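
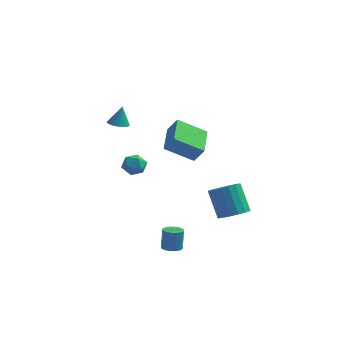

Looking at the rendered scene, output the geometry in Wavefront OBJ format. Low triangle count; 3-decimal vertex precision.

v -2.87 -0.846 2.686
v -2.53 -0.402 2.531
v -2.73 -0.574 3.774
v -2.748 -0.3 2.534
v -2.988 -0.292 2.563
v -3.207 -0.379 2.613
v -3.367 -0.548 2.676
v -3.442 -0.768 2.74
v -3.418 -1.001 2.795
v -3.299 -1.208 2.832
v -3.106 -1.352 2.843
v -2.872 -1.409 2.827
v -2.638 -1.368 2.787
v -2.444 -1.237 2.729
v -2.323 -1.038 2.664
v -2.297 -0.807 2.603
v -2.371 -0.582 2.556
v 0.86 -3.945 -3.786
v 1.386 -3.876 -3.801
v 1.385 -3.627 -2.668
v 0.86 -3.695 -2.654
v 1.28 -3.629 -3.856
v 1.279 -3.379 -2.723
v 1.062 -3.466 -3.892
v 1.062 -3.217 -2.759
v 0.79 -3.432 -3.899
v 0.789 -3.182 -2.767
v 0.537 -3.535 -3.877
v 0.536 -3.285 -2.744
v 0.37 -3.748 -3.83
v 0.37 -3.498 -2.697
v 0.335 -4.013 -3.772
v 0.334 -3.764 -2.639
v 0.441 -4.261 -3.717
v 0.44 -4.011 -2.584
v 0.658 -4.423 -3.681
v 0.658 -4.174 -2.548
v 0.931 -4.458 -3.673
v 0.93 -4.208 -2.541
v 1.184 -4.355 -3.696
v 1.183 -4.105 -2.563
v 1.35 -4.142 -3.743
v 1.35 -3.892 -2.61
v 0.189 2.127 -1.146
v -1.284 1.629 -0.22
v -0.179 3.94 -0.759
v -1.653 3.442 0.167
v 0.753 2.058 -0.287
v -0.721 1.56 0.639
v 0.384 3.871 0.1
v -1.089 3.373 1.026
v 2.73 0.733 -3.891
v 3.466 1.168 -3.728
v 2.745 1.822 -2.225
v 2.01 1.387 -2.389
v 3.24 1.436 -3.953
v 2.519 2.09 -2.45
v 2.897 1.542 -4.164
v 2.176 2.196 -2.661
v 2.516 1.464 -4.312
v 1.795 2.118 -2.81
v 2.184 1.218 -4.364
v 1.463 1.871 -2.862
v 1.977 0.861 -4.308
v 1.257 1.514 -2.805
v 1.943 0.474 -4.156
v 1.223 1.128 -2.654
v 2.089 0.147 -3.944
v 1.369 0.801 -2.441
v 2.382 -0.045 -3.719
v 1.662 0.608 -2.217
v 2.755 -0.06 -3.534
v 2.034 0.594 -2.032
v 3.122 0.107 -3.431
v 2.402 0.761 -1.929
v 3.399 0.418 -3.433
v 2.679 1.072 -1.931
v 3.523 0.801 -3.54
v 2.803 1.455 -2.038
v -3.265 2.115 -2.522
v -2.867 2.598 -2.135
v -3.113 1.302 -1.665
v -2.715 1.785 -1.278
v -3.438 1.891 -1.365
v -3.532 2.393 -1.895
v -2.448 1.507 -1.905
v -2.542 2.009 -2.435
v -2.362 2.222 -1.753
v -2.974 2.459 -1.42
v -3.006 1.441 -2.38
v -3.618 1.678 -2.047
f 2 1 4
f 2 4 3
f 4 1 5
f 4 5 3
f 5 1 6
f 5 6 3
f 6 1 7
f 6 7 3
f 7 1 8
f 7 8 3
f 8 1 9
f 8 9 3
f 9 1 10
f 9 10 3
f 10 1 11
f 10 11 3
f 11 1 12
f 11 12 3
f 12 1 13
f 12 13 3
f 13 1 14
f 13 14 3
f 14 1 15
f 14 15 3
f 15 1 16
f 15 16 3
f 16 1 17
f 16 17 3
f 17 1 2
f 17 2 3
f 19 18 22
f 19 22 20
f 20 22 23
f 20 23 21
f 22 18 24
f 22 24 23
f 23 24 25
f 23 25 21
f 24 18 26
f 24 26 25
f 25 26 27
f 25 27 21
f 26 18 28
f 26 28 27
f 27 28 29
f 27 29 21
f 28 18 30
f 28 30 29
f 29 30 31
f 29 31 21
f 30 18 32
f 30 32 31
f 31 32 33
f 31 33 21
f 32 18 34
f 32 34 33
f 33 34 35
f 33 35 21
f 34 18 36
f 34 36 35
f 35 36 37
f 35 37 21
f 36 18 38
f 36 38 37
f 37 38 39
f 37 39 21
f 38 18 40
f 38 40 39
f 39 40 41
f 39 41 21
f 40 18 42
f 40 42 41
f 41 42 43
f 41 43 21
f 42 18 19
f 42 19 43
f 43 19 20
f 43 20 21
f 45 47 44
f 48 45 44
f 44 47 46
f 46 48 44
f 45 51 47
f 49 45 48
f 49 51 45
f 47 51 46
f 50 48 46
f 46 51 50
f 50 49 48
f 51 49 50
f 53 52 56
f 53 56 54
f 54 56 57
f 54 57 55
f 56 52 58
f 56 58 57
f 57 58 59
f 57 59 55
f 58 52 60
f 58 60 59
f 59 60 61
f 59 61 55
f 60 52 62
f 60 62 61
f 61 62 63
f 61 63 55
f 62 52 64
f 62 64 63
f 63 64 65
f 63 65 55
f 64 52 66
f 64 66 65
f 65 66 67
f 65 67 55
f 66 52 68
f 66 68 67
f 67 68 69
f 67 69 55
f 68 52 70
f 68 70 69
f 69 70 71
f 69 71 55
f 70 52 72
f 70 72 71
f 71 72 73
f 71 73 55
f 72 52 74
f 72 74 73
f 73 74 75
f 73 75 55
f 74 52 76
f 74 76 75
f 75 76 77
f 75 77 55
f 76 52 78
f 76 78 77
f 77 78 79
f 77 79 55
f 78 52 53
f 78 53 79
f 79 53 54
f 79 54 55
f 80 91 85
f 80 85 81
f 80 81 87
f 80 87 90
f 80 90 91
f 81 85 89
f 85 91 84
f 91 90 82
f 90 87 86
f 87 81 88
f 83 89 84
f 83 84 82
f 83 82 86
f 83 86 88
f 83 88 89
f 84 89 85
f 82 84 91
f 86 82 90
f 88 86 87
f 89 88 81



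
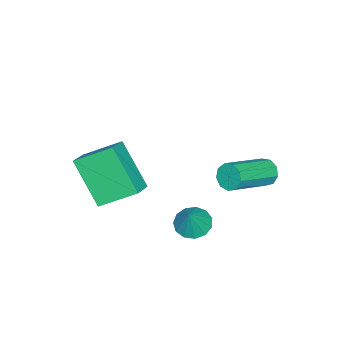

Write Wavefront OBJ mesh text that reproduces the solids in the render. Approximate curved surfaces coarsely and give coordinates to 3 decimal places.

v 1.826 -3.515 2.385
v 1.3 -4.721 3.931
v 1.34 -2.254 3.203
v 0.814 -3.459 4.749
v 2.686 -3.421 2.751
v 2.16 -4.626 4.297
v 2.2 -2.159 3.569
v 1.674 -3.365 5.115
v -2.744 0.327 1.764
v -2.468 0.445 1.267
v -0.82 -0.25 2.02
v -1.096 -0.367 2.516
v -2.447 0.757 1.511
v -0.8 0.063 2.264
v -2.566 0.868 1.873
v -0.918 0.174 2.626
v -2.768 0.726 2.184
v -1.12 0.032 2.936
v -2.958 0.398 2.298
v -1.31 -0.297 3.051
v -3.049 0.036 2.162
v -1.401 -0.658 2.915
v -2.996 -0.189 1.84
v -1.349 -0.884 2.593
v -2.826 -0.173 1.482
v -1.178 -0.867 2.235
v -2.617 0.077 1.256
v -0.969 -0.617 2.008
v 1.206 -0.619 1.775
v 1.79 -0.667 1.451
v 1.754 -0.501 2.745
v 1.701 -0.3 1.456
v 1.454 -0.035 1.563
v 1.129 0.045 1.737
v 0.828 -0.086 1.924
v 0.647 -0.387 2.063
v 0.643 -0.761 2.111
v 0.818 -1.091 2.052
v 1.116 -1.27 1.906
v 1.442 -1.244 1.718
v 1.694 -1.019 1.548
f 2 4 1
f 5 2 1
f 1 4 3
f 3 5 1
f 2 8 4
f 6 2 5
f 6 8 2
f 4 8 3
f 7 5 3
f 3 8 7
f 7 6 5
f 8 6 7
f 10 9 13
f 10 13 11
f 11 13 14
f 11 14 12
f 13 9 15
f 13 15 14
f 14 15 16
f 14 16 12
f 15 9 17
f 15 17 16
f 16 17 18
f 16 18 12
f 17 9 19
f 17 19 18
f 18 19 20
f 18 20 12
f 19 9 21
f 19 21 20
f 20 21 22
f 20 22 12
f 21 9 23
f 21 23 22
f 22 23 24
f 22 24 12
f 23 9 25
f 23 25 24
f 24 25 26
f 24 26 12
f 25 9 27
f 25 27 26
f 26 27 28
f 26 28 12
f 27 9 10
f 27 10 28
f 28 10 11
f 28 11 12
f 30 29 32
f 30 32 31
f 32 29 33
f 32 33 31
f 33 29 34
f 33 34 31
f 34 29 35
f 34 35 31
f 35 29 36
f 35 36 31
f 36 29 37
f 36 37 31
f 37 29 38
f 37 38 31
f 38 29 39
f 38 39 31
f 39 29 40
f 39 40 31
f 40 29 41
f 40 41 31
f 41 29 30
f 41 30 31



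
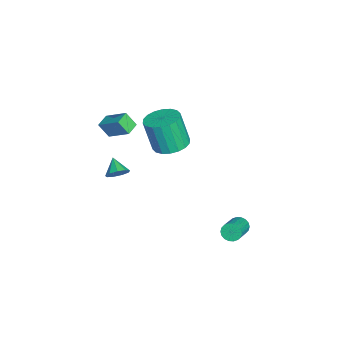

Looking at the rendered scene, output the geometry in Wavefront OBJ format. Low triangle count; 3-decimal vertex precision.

v 0.347 0.092 0.935
v 0.905 0.9 1.21
v 0.712 0.376 3.14
v 0.153 -0.432 2.865
v 0.482 1.064 1.212
v 0.289 0.54 3.143
v 0.032 1.036 1.159
v -0.161 0.512 3.09
v -0.356 0.82 1.062
v -0.549 0.297 2.993
v -0.604 0.461 0.939
v -0.798 -0.063 2.87
v -0.664 0.028 0.816
v -0.858 -0.495 2.747
v -0.524 -0.392 0.716
v -0.718 -0.915 2.647
v -0.212 -0.716 0.66
v -0.405 -1.24 2.59
v 0.211 -0.88 0.657
v 0.018 -1.404 2.588
v 0.661 -0.852 0.71
v 0.468 -1.376 2.641
v 1.049 -0.637 0.807
v 0.856 -1.16 2.738
v 1.298 -0.277 0.93
v 1.104 -0.801 2.861
v 1.358 0.155 1.053
v 1.164 -0.368 2.984
v 1.218 0.575 1.153
v 1.024 0.052 3.084
v 2.544 3.864 -3.588
v 2.833 4.017 -4.055
v 4.185 3.708 -3.319
v 3.896 3.556 -2.852
v 2.814 4.235 -3.927
v 4.165 3.926 -3.191
v 2.74 4.38 -3.732
v 4.092 4.071 -2.996
v 2.628 4.422 -3.509
v 3.98 4.114 -2.772
v 2.5 4.355 -3.301
v 3.851 4.046 -2.564
v 2.38 4.19 -3.15
v 3.731 3.881 -2.414
v 2.292 3.96 -3.086
v 3.644 3.652 -2.349
v 2.255 3.712 -3.121
v 3.607 3.403 -2.385
v 2.275 3.494 -3.249
v 3.626 3.185 -2.513
v 2.348 3.349 -3.444
v 3.7 3.04 -2.708
v 2.46 3.306 -3.668
v 3.812 2.998 -2.931
v 2.589 3.374 -3.876
v 3.94 3.065 -3.139
v 2.709 3.539 -4.026
v 4.06 3.23 -3.29
v 2.796 3.768 -4.091
v 4.148 3.46 -3.354
v 1.658 -2.572 -0.611
v 2.048 -2.528 -0.068
v 0.862 -2.928 -0.009
v 1.824 -2.134 -0.131
v 1.522 -1.944 -0.42
v 1.284 -2.049 -0.797
v 1.221 -2.398 -1.087
v 1.363 -2.828 -1.154
v 1.643 -3.139 -0.967
v 1.931 -3.184 -0.613
v 2.091 -2.943 -0.258
v 1.291 -3.156 3.769
v 1.868 -2.049 4.582
v 1.379 -2.609 2.961
v 1.957 -1.502 3.774
v 2.043 -3.458 3.646
v 2.621 -2.351 4.459
v 2.132 -2.911 2.838
v 2.709 -1.804 3.651
f 2 1 5
f 2 5 3
f 3 5 6
f 3 6 4
f 5 1 7
f 5 7 6
f 6 7 8
f 6 8 4
f 7 1 9
f 7 9 8
f 8 9 10
f 8 10 4
f 9 1 11
f 9 11 10
f 10 11 12
f 10 12 4
f 11 1 13
f 11 13 12
f 12 13 14
f 12 14 4
f 13 1 15
f 13 15 14
f 14 15 16
f 14 16 4
f 15 1 17
f 15 17 16
f 16 17 18
f 16 18 4
f 17 1 19
f 17 19 18
f 18 19 20
f 18 20 4
f 19 1 21
f 19 21 20
f 20 21 22
f 20 22 4
f 21 1 23
f 21 23 22
f 22 23 24
f 22 24 4
f 23 1 25
f 23 25 24
f 24 25 26
f 24 26 4
f 25 1 27
f 25 27 26
f 26 27 28
f 26 28 4
f 27 1 29
f 27 29 28
f 28 29 30
f 28 30 4
f 29 1 2
f 29 2 30
f 30 2 3
f 30 3 4
f 32 31 35
f 32 35 33
f 33 35 36
f 33 36 34
f 35 31 37
f 35 37 36
f 36 37 38
f 36 38 34
f 37 31 39
f 37 39 38
f 38 39 40
f 38 40 34
f 39 31 41
f 39 41 40
f 40 41 42
f 40 42 34
f 41 31 43
f 41 43 42
f 42 43 44
f 42 44 34
f 43 31 45
f 43 45 44
f 44 45 46
f 44 46 34
f 45 31 47
f 45 47 46
f 46 47 48
f 46 48 34
f 47 31 49
f 47 49 48
f 48 49 50
f 48 50 34
f 49 31 51
f 49 51 50
f 50 51 52
f 50 52 34
f 51 31 53
f 51 53 52
f 52 53 54
f 52 54 34
f 53 31 55
f 53 55 54
f 54 55 56
f 54 56 34
f 55 31 57
f 55 57 56
f 56 57 58
f 56 58 34
f 57 31 59
f 57 59 58
f 58 59 60
f 58 60 34
f 59 31 32
f 59 32 60
f 60 32 33
f 60 33 34
f 62 61 64
f 62 64 63
f 64 61 65
f 64 65 63
f 65 61 66
f 65 66 63
f 66 61 67
f 66 67 63
f 67 61 68
f 67 68 63
f 68 61 69
f 68 69 63
f 69 61 70
f 69 70 63
f 70 61 71
f 70 71 63
f 71 61 62
f 71 62 63
f 73 75 72
f 76 73 72
f 72 75 74
f 74 76 72
f 73 79 75
f 77 73 76
f 77 79 73
f 75 79 74
f 78 76 74
f 74 79 78
f 78 77 76
f 79 77 78



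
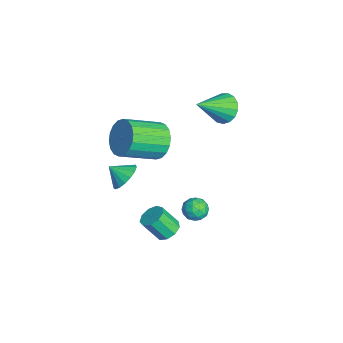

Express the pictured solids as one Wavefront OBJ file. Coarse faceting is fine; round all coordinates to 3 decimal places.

v -0.967 -0.702 2.433
v -0.225 -0.88 1.654
v 0.348 -2.755 2.628
v -0.393 -2.578 3.407
v 0.025 -0.63 1.987
v 0.599 -2.506 2.961
v 0.079 -0.395 2.408
v 0.653 -2.271 3.382
v -0.074 -0.221 2.834
v 0.499 -2.097 3.808
v -0.404 -0.142 3.18
v 0.169 -2.018 4.154
v -0.846 -0.174 3.379
v -0.272 -2.05 4.353
v -1.311 -0.311 3.39
v -0.738 -2.186 4.364
v -1.708 -0.525 3.212
v -1.135 -2.4 4.186
v -1.959 -0.774 2.879
v -1.385 -2.65 3.853
v -2.013 -1.009 2.458
v -1.439 -2.885 3.432
v -1.859 -1.183 2.032
v -1.286 -3.059 3.006
v -1.529 -1.262 1.686
v -0.956 -3.138 2.66
v -1.088 -1.23 1.487
v -0.514 -3.106 2.461
v -0.622 -1.094 1.476
v -0.049 -2.969 2.45
v -1.298 1.588 -2.96
v -0.893 1.824 -3.542
v -0.847 0.476 -3.098
v -0.442 0.712 -3.68
v -0.276 0.944 -2.99
v -0.555 1.632 -2.904
v -1.185 0.668 -3.736
v -1.464 1.356 -3.65
v -0.823 1.256 -4.021
v -0.261 1.426 -3.56
v -1.479 0.874 -3.08
v -0.917 1.044 -2.619
v -1.135 1.804 -3.239
v -0.605 0.496 -3.401
v -0.507 0.633 -2.996
v -0.269 0.772 -3.337
v -0.936 1.691 -2.864
v -0.698 1.829 -3.206
v -0.336 1.312 -2.882
v -1.042 0.471 -3.434
v -0.804 0.609 -3.776
v -1.471 1.528 -3.303
v -1.233 1.667 -3.644
v -1.404 0.988 -3.758
v -0.856 1.608 -3.862
v -0.591 0.955 -3.943
v -1.028 0.929 -3.976
v -1.192 1.333 -3.926
v -0.526 1.709 -3.591
v -0.261 1.055 -3.672
v -0.163 1.191 -3.267
v -0.327 1.595 -3.217
v -0.485 1.375 -3.873
v -1.479 1.245 -2.968
v -1.214 0.591 -3.049
v -1.413 0.705 -3.423
v -1.577 1.109 -3.373
v -1.149 1.345 -2.697
v -0.884 0.692 -2.778
v -0.548 0.967 -2.714
v -0.712 1.371 -2.664
v -1.255 0.925 -2.767
v -4.129 2.978 1.822
v -3.432 2.857 1.188
v -3.271 1.442 3.058
v -3.269 3.175 1.47
v -3.303 3.447 1.832
v -3.526 3.612 2.192
v -3.887 3.632 2.468
v -4.304 3.502 2.595
v -4.68 3.252 2.546
v -4.931 2.939 2.33
v -4.997 2.635 1.999
v -4.865 2.41 1.627
v -4.564 2.315 1.299
v -4.163 2.372 1.092
v -3.755 2.567 1.052
v 2.262 -0.554 -1.688
v 2.858 -0.271 -1.425
v 2.734 -1.062 -0.289
v 2.138 -1.346 -0.552
v 2.473 -0.009 -1.285
v 2.349 -0.801 -0.149
v 1.99 -0.003 -1.333
v 1.866 -0.794 -0.197
v 1.634 -0.254 -1.547
v 1.51 -1.046 -0.412
v 1.572 -0.646 -1.827
v 1.448 -1.438 -0.692
v 1.833 -0.995 -2.042
v 1.708 -1.787 -0.906
v 2.294 -1.138 -2.091
v 2.17 -1.929 -0.955
v 2.741 -1.007 -1.951
v 2.617 -1.799 -0.816
v 2.963 -0.665 -1.688
v 2.839 -1.457 -0.553
v 0.75 -2.498 1.346
v 1.361 -3.013 1.002
v 0.47 -3.262 1.994
v 1.557 -2.821 1.314
v 1.569 -2.554 1.634
v 1.393 -2.275 1.888
v 1.07 -2.046 2.018
v 0.673 -1.922 1.994
v 0.294 -1.929 1.821
v 0.02 -2.066 1.54
v -0.088 -2.303 1.215
v -0.003 -2.584 0.919
v 0.254 -2.845 0.722
v 0.625 -3.027 0.667
v 1.024 -3.088 0.768
f 2 1 5
f 2 5 3
f 3 5 6
f 3 6 4
f 5 1 7
f 5 7 6
f 6 7 8
f 6 8 4
f 7 1 9
f 7 9 8
f 8 9 10
f 8 10 4
f 9 1 11
f 9 11 10
f 10 11 12
f 10 12 4
f 11 1 13
f 11 13 12
f 12 13 14
f 12 14 4
f 13 1 15
f 13 15 14
f 14 15 16
f 14 16 4
f 15 1 17
f 15 17 16
f 16 17 18
f 16 18 4
f 17 1 19
f 17 19 18
f 18 19 20
f 18 20 4
f 19 1 21
f 19 21 20
f 20 21 22
f 20 22 4
f 21 1 23
f 21 23 22
f 22 23 24
f 22 24 4
f 23 1 25
f 23 25 24
f 24 25 26
f 24 26 4
f 25 1 27
f 25 27 26
f 26 27 28
f 26 28 4
f 27 1 29
f 27 29 28
f 28 29 30
f 28 30 4
f 29 1 2
f 29 2 30
f 30 2 3
f 30 3 4
f 31 68 47
f 68 42 71
f 47 71 36
f 68 71 47
f 31 47 43
f 47 36 48
f 43 48 32
f 47 48 43
f 31 43 52
f 43 32 53
f 52 53 38
f 43 53 52
f 31 52 64
f 52 38 67
f 64 67 41
f 52 67 64
f 31 64 68
f 64 41 72
f 68 72 42
f 64 72 68
f 32 48 59
f 48 36 62
f 59 62 40
f 48 62 59
f 36 71 49
f 71 42 70
f 49 70 35
f 71 70 49
f 42 72 69
f 72 41 65
f 69 65 33
f 72 65 69
f 41 67 66
f 67 38 54
f 66 54 37
f 67 54 66
f 38 53 58
f 53 32 55
f 58 55 39
f 53 55 58
f 34 60 46
f 60 40 61
f 46 61 35
f 60 61 46
f 34 46 44
f 46 35 45
f 44 45 33
f 46 45 44
f 34 44 51
f 44 33 50
f 51 50 37
f 44 50 51
f 34 51 56
f 51 37 57
f 56 57 39
f 51 57 56
f 34 56 60
f 56 39 63
f 60 63 40
f 56 63 60
f 35 61 49
f 61 40 62
f 49 62 36
f 61 62 49
f 33 45 69
f 45 35 70
f 69 70 42
f 45 70 69
f 37 50 66
f 50 33 65
f 66 65 41
f 50 65 66
f 39 57 58
f 57 37 54
f 58 54 38
f 57 54 58
f 40 63 59
f 63 39 55
f 59 55 32
f 63 55 59
f 74 73 76
f 74 76 75
f 76 73 77
f 76 77 75
f 77 73 78
f 77 78 75
f 78 73 79
f 78 79 75
f 79 73 80
f 79 80 75
f 80 73 81
f 80 81 75
f 81 73 82
f 81 82 75
f 82 73 83
f 82 83 75
f 83 73 84
f 83 84 75
f 84 73 85
f 84 85 75
f 85 73 86
f 85 86 75
f 86 73 87
f 86 87 75
f 87 73 74
f 87 74 75
f 89 88 92
f 89 92 90
f 90 92 93
f 90 93 91
f 92 88 94
f 92 94 93
f 93 94 95
f 93 95 91
f 94 88 96
f 94 96 95
f 95 96 97
f 95 97 91
f 96 88 98
f 96 98 97
f 97 98 99
f 97 99 91
f 98 88 100
f 98 100 99
f 99 100 101
f 99 101 91
f 100 88 102
f 100 102 101
f 101 102 103
f 101 103 91
f 102 88 104
f 102 104 103
f 103 104 105
f 103 105 91
f 104 88 106
f 104 106 105
f 105 106 107
f 105 107 91
f 106 88 89
f 106 89 107
f 107 89 90
f 107 90 91
f 109 108 111
f 109 111 110
f 111 108 112
f 111 112 110
f 112 108 113
f 112 113 110
f 113 108 114
f 113 114 110
f 114 108 115
f 114 115 110
f 115 108 116
f 115 116 110
f 116 108 117
f 116 117 110
f 117 108 118
f 117 118 110
f 118 108 119
f 118 119 110
f 119 108 120
f 119 120 110
f 120 108 121
f 120 121 110
f 121 108 122
f 121 122 110
f 122 108 109
f 122 109 110



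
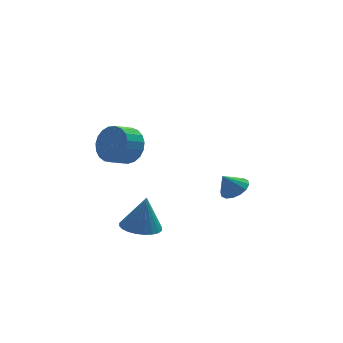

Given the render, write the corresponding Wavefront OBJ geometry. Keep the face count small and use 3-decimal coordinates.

v -2.796 -2.188 -2.351
v -1.883 -2.599 -2.484
v -2.484 -2.092 -0.509
v -1.8 -2.215 -2.518
v -1.869 -1.827 -2.526
v -2.078 -1.494 -2.508
v -2.398 -1.266 -2.466
v -2.777 -1.179 -2.406
v -3.16 -1.246 -2.338
v -3.487 -1.455 -2.272
v -3.708 -1.777 -2.218
v -3.791 -2.16 -2.184
v -3.722 -2.548 -2.176
v -3.513 -2.881 -2.194
v -3.193 -3.109 -2.236
v -2.814 -3.196 -2.295
v -2.431 -3.13 -2.364
v -2.104 -2.92 -2.43
v -3.378 -2.454 3.176
v -2.795 -2.809 3.947
v -3.64 -3.262 4.376
v -4.222 -2.906 3.604
v -2.922 -2.429 4.099
v -3.767 -2.882 4.528
v -3.127 -2.053 4.091
v -3.972 -2.506 4.52
v -3.376 -1.747 3.925
v -4.221 -2.199 4.354
v -3.625 -1.562 3.629
v -4.47 -2.015 4.058
v -3.831 -1.532 3.255
v -4.676 -1.985 3.684
v -3.959 -1.661 2.867
v -4.804 -2.114 3.296
v -3.986 -1.928 2.532
v -4.831 -2.38 2.961
v -3.908 -2.285 2.309
v -4.753 -2.737 2.738
v -3.738 -2.671 2.236
v -4.583 -3.124 2.665
v -3.506 -3.02 2.325
v -4.351 -3.472 2.754
v -3.252 -3.271 2.561
v -4.097 -3.723 2.99
v -3.019 -3.38 2.903
v -3.864 -3.833 3.332
v -2.849 -3.33 3.293
v -3.694 -3.782 3.722
v -2.769 -3.128 3.662
v -3.614 -3.58 4.091
v 2.223 0.162 -1.665
v 2.764 0.608 -1.279
v 1.597 0.098 -0.715
v 2.495 0.879 -1.438
v 2.153 0.959 -1.658
v 1.83 0.825 -1.88
v 1.613 0.513 -2.044
v 1.559 0.107 -2.107
v 1.683 -0.284 -2.051
v 1.952 -0.556 -1.892
v 2.294 -0.635 -1.672
v 2.617 -0.501 -1.45
v 2.834 -0.189 -1.286
v 2.888 0.217 -1.223
f 2 1 4
f 2 4 3
f 4 1 5
f 4 5 3
f 5 1 6
f 5 6 3
f 6 1 7
f 6 7 3
f 7 1 8
f 7 8 3
f 8 1 9
f 8 9 3
f 9 1 10
f 9 10 3
f 10 1 11
f 10 11 3
f 11 1 12
f 11 12 3
f 12 1 13
f 12 13 3
f 13 1 14
f 13 14 3
f 14 1 15
f 14 15 3
f 15 1 16
f 15 16 3
f 16 1 17
f 16 17 3
f 17 1 18
f 17 18 3
f 18 1 2
f 18 2 3
f 20 19 23
f 20 23 21
f 21 23 24
f 21 24 22
f 23 19 25
f 23 25 24
f 24 25 26
f 24 26 22
f 25 19 27
f 25 27 26
f 26 27 28
f 26 28 22
f 27 19 29
f 27 29 28
f 28 29 30
f 28 30 22
f 29 19 31
f 29 31 30
f 30 31 32
f 30 32 22
f 31 19 33
f 31 33 32
f 32 33 34
f 32 34 22
f 33 19 35
f 33 35 34
f 34 35 36
f 34 36 22
f 35 19 37
f 35 37 36
f 36 37 38
f 36 38 22
f 37 19 39
f 37 39 38
f 38 39 40
f 38 40 22
f 39 19 41
f 39 41 40
f 40 41 42
f 40 42 22
f 41 19 43
f 41 43 42
f 42 43 44
f 42 44 22
f 43 19 45
f 43 45 44
f 44 45 46
f 44 46 22
f 45 19 47
f 45 47 46
f 46 47 48
f 46 48 22
f 47 19 49
f 47 49 48
f 48 49 50
f 48 50 22
f 49 19 20
f 49 20 50
f 50 20 21
f 50 21 22
f 52 51 54
f 52 54 53
f 54 51 55
f 54 55 53
f 55 51 56
f 55 56 53
f 56 51 57
f 56 57 53
f 57 51 58
f 57 58 53
f 58 51 59
f 58 59 53
f 59 51 60
f 59 60 53
f 60 51 61
f 60 61 53
f 61 51 62
f 61 62 53
f 62 51 63
f 62 63 53
f 63 51 64
f 63 64 53
f 64 51 52
f 64 52 53



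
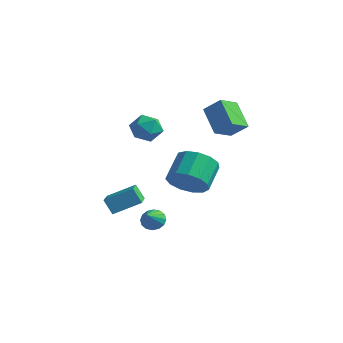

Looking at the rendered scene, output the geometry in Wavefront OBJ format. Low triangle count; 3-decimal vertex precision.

v -2.753 0.119 1.033
v -2.277 0.759 1.169
v -2.283 -0.459 2.111
v -1.807 0.181 2.247
v -2.609 0.249 2.329
v -2.9 0.606 1.663
v -1.66 -0.306 1.617
v -1.951 0.051 0.951
v -1.601 0.496 1.53
v -2.188 0.84 1.97
v -2.372 -0.54 1.31
v -2.959 -0.196 1.75
v 0.435 -2.778 -1.996
v 0.77 -2.422 -1.722
v 0.725 -3.582 -1.304
v 0.513 -2.4 -1.589
v 0.236 -2.48 -1.565
v 0.011 -2.639 -1.656
v -0.1 -2.835 -1.839
v -0.067 -3.016 -2.063
v 0.1 -3.133 -2.269
v 0.356 -3.155 -2.402
v 0.634 -3.075 -2.426
v 0.858 -2.916 -2.335
v 0.969 -2.72 -2.153
v 0.937 -2.539 -1.928
v -2.357 -2.088 -2.795
v -2.824 -2.119 -2.073
v -3.433 -0.576 -3.425
v -3.9 -0.607 -2.704
v -1.46 -1.193 -2.176
v -1.927 -1.224 -1.455
v -2.536 0.319 -2.807
v -3.003 0.288 -2.085
v -0.452 1.807 2.699
v 0.314 2.024 3.384
v -0.327 2.841 2.234
v 0.439 3.057 2.919
v 0.581 1.243 1.721
v 1.347 1.459 2.406
v 0.706 2.276 1.256
v 1.472 2.493 1.941
v 2.336 -2.933 0.779
v 3.11 -2.501 0.467
v 2.819 -1.415 1.249
v 2.044 -1.847 1.561
v 2.72 -2.367 0.135
v 2.429 -1.28 0.917
v 2.208 -2.412 0.007
v 1.917 -1.326 0.789
v 1.737 -2.623 0.124
v 1.445 -1.536 0.906
v 1.455 -2.932 0.45
v 1.164 -1.846 1.231
v 1.454 -3.242 0.879
v 1.162 -2.156 1.661
v 1.732 -3.454 1.277
v 1.44 -2.367 2.059
v 2.202 -3.5 1.517
v 1.91 -2.414 2.299
v 2.714 -3.367 1.522
v 2.423 -2.28 2.304
v 3.107 -3.095 1.292
v 2.815 -2.009 2.074
v 3.254 -2.773 0.899
v 2.963 -1.686 1.681
f 1 12 6
f 1 6 2
f 1 2 8
f 1 8 11
f 1 11 12
f 2 6 10
f 6 12 5
f 12 11 3
f 11 8 7
f 8 2 9
f 4 10 5
f 4 5 3
f 4 3 7
f 4 7 9
f 4 9 10
f 5 10 6
f 3 5 12
f 7 3 11
f 9 7 8
f 10 9 2
f 14 13 16
f 14 16 15
f 16 13 17
f 16 17 15
f 17 13 18
f 17 18 15
f 18 13 19
f 18 19 15
f 19 13 20
f 19 20 15
f 20 13 21
f 20 21 15
f 21 13 22
f 21 22 15
f 22 13 23
f 22 23 15
f 23 13 24
f 23 24 15
f 24 13 25
f 24 25 15
f 25 13 26
f 25 26 15
f 26 13 14
f 26 14 15
f 28 30 27
f 31 28 27
f 27 30 29
f 29 31 27
f 28 34 30
f 32 28 31
f 32 34 28
f 30 34 29
f 33 31 29
f 29 34 33
f 33 32 31
f 34 32 33
f 36 38 35
f 39 36 35
f 35 38 37
f 37 39 35
f 36 42 38
f 40 36 39
f 40 42 36
f 38 42 37
f 41 39 37
f 37 42 41
f 41 40 39
f 42 40 41
f 44 43 47
f 44 47 45
f 45 47 48
f 45 48 46
f 47 43 49
f 47 49 48
f 48 49 50
f 48 50 46
f 49 43 51
f 49 51 50
f 50 51 52
f 50 52 46
f 51 43 53
f 51 53 52
f 52 53 54
f 52 54 46
f 53 43 55
f 53 55 54
f 54 55 56
f 54 56 46
f 55 43 57
f 55 57 56
f 56 57 58
f 56 58 46
f 57 43 59
f 57 59 58
f 58 59 60
f 58 60 46
f 59 43 61
f 59 61 60
f 60 61 62
f 60 62 46
f 61 43 63
f 61 63 62
f 62 63 64
f 62 64 46
f 63 43 65
f 63 65 64
f 64 65 66
f 64 66 46
f 65 43 44
f 65 44 66
f 66 44 45
f 66 45 46



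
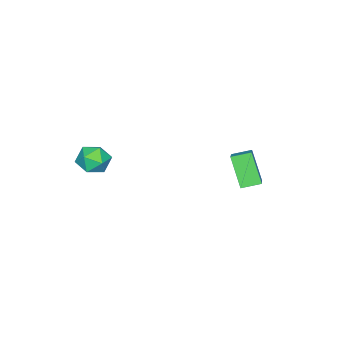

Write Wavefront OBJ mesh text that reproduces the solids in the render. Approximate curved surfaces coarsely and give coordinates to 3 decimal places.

v -4.125 2.76 1.49
v -2.809 3.472 2.417
v -3.504 3.745 -0.149
v -2.188 4.457 0.779
v -3.472 1.903 1.221
v -2.156 2.615 2.149
v -2.851 2.888 -0.417
v -1.535 3.6 0.51
v 0.936 -2.556 2.039
v 1.928 -2.489 2.216
v 1.112 -4.131 1.644
v 2.104 -4.064 1.821
v 1.45 -4.006 2.587
v 1.341 -3.033 2.831
v 1.699 -3.587 1.029
v 1.59 -2.614 1.273
v 2.399 -3.127 1.591
v 2.245 -3.386 2.555
v 0.795 -3.234 1.305
v 0.641 -3.493 2.269
f 2 4 1
f 5 2 1
f 1 4 3
f 3 5 1
f 2 8 4
f 6 2 5
f 6 8 2
f 4 8 3
f 7 5 3
f 3 8 7
f 7 6 5
f 8 6 7
f 9 20 14
f 9 14 10
f 9 10 16
f 9 16 19
f 9 19 20
f 10 14 18
f 14 20 13
f 20 19 11
f 19 16 15
f 16 10 17
f 12 18 13
f 12 13 11
f 12 11 15
f 12 15 17
f 12 17 18
f 13 18 14
f 11 13 20
f 15 11 19
f 17 15 16
f 18 17 10



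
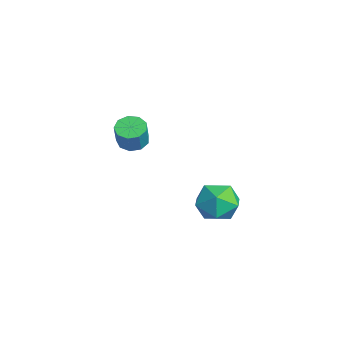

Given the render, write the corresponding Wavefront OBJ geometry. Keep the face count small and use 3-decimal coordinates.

v -2.602 -3.317 -2.027
v -1.954 -3.112 -2.266
v -1.471 -3.317 -1.132
v -2.118 -3.523 -0.893
v -2.2 -2.723 -2.091
v -1.717 -2.928 -0.956
v -2.634 -2.612 -1.886
v -2.151 -2.817 -0.751
v -3.053 -2.831 -1.747
v -2.569 -3.037 -0.613
v -3.26 -3.278 -1.739
v -2.777 -3.483 -0.605
v -3.16 -3.743 -1.866
v -2.676 -3.948 -0.732
v -2.798 -4.009 -2.069
v -2.315 -4.214 -0.934
v -2.344 -3.951 -2.252
v -1.861 -4.157 -1.117
v -2.011 -3.597 -2.329
v -1.528 -3.802 -1.195
v 2.611 -0.091 -2.906
v 3.59 -0.43 -2.591
v 2.05 -1.75 -2.949
v 3.029 -2.089 -2.634
v 2.398 -1.541 -1.945
v 2.746 -0.515 -1.918
v 2.894 -1.665 -3.622
v 3.242 -0.639 -3.595
v 3.765 -1.403 -3.033
v 3.459 -1.327 -1.997
v 2.181 -0.853 -3.543
v 1.875 -0.777 -2.507
f 2 1 5
f 2 5 3
f 3 5 6
f 3 6 4
f 5 1 7
f 5 7 6
f 6 7 8
f 6 8 4
f 7 1 9
f 7 9 8
f 8 9 10
f 8 10 4
f 9 1 11
f 9 11 10
f 10 11 12
f 10 12 4
f 11 1 13
f 11 13 12
f 12 13 14
f 12 14 4
f 13 1 15
f 13 15 14
f 14 15 16
f 14 16 4
f 15 1 17
f 15 17 16
f 16 17 18
f 16 18 4
f 17 1 19
f 17 19 18
f 18 19 20
f 18 20 4
f 19 1 2
f 19 2 20
f 20 2 3
f 20 3 4
f 21 32 26
f 21 26 22
f 21 22 28
f 21 28 31
f 21 31 32
f 22 26 30
f 26 32 25
f 32 31 23
f 31 28 27
f 28 22 29
f 24 30 25
f 24 25 23
f 24 23 27
f 24 27 29
f 24 29 30
f 25 30 26
f 23 25 32
f 27 23 31
f 29 27 28
f 30 29 22



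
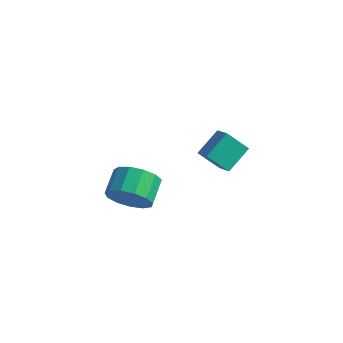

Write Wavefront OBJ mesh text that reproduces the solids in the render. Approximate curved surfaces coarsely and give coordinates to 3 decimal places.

v 1.498 1.296 -1.843
v 0.675 0.778 -0.877
v 1.661 2.539 -1.038
v 0.838 2.022 -0.073
v 2.282 0.898 -1.387
v 1.459 0.381 -0.422
v 2.445 2.142 -0.583
v 1.622 1.624 0.383
v 0.692 -4.072 -0.627
v 1.605 -4.042 -0.09
v 1.222 -2.939 0.503
v 0.308 -2.968 -0.033
v 1.698 -3.738 -0.596
v 1.314 -2.635 -0.002
v 1.471 -3.54 -1.111
v 1.087 -2.437 -0.518
v 0.996 -3.511 -1.473
v 0.612 -2.407 -0.88
v 0.425 -3.659 -1.566
v 0.041 -2.556 -0.973
v -0.061 -3.939 -1.361
v -0.445 -2.836 -0.768
v -0.308 -4.26 -0.922
v -0.692 -3.157 -0.329
v -0.238 -4.522 -0.39
v -0.622 -3.419 0.203
v 0.128 -4.641 0.067
v -0.256 -3.538 0.66
v 0.672 -4.579 0.304
v 0.288 -3.476 0.897
v 1.223 -4.356 0.246
v 0.839 -3.252 0.839
f 2 4 1
f 5 2 1
f 1 4 3
f 3 5 1
f 2 8 4
f 6 2 5
f 6 8 2
f 4 8 3
f 7 5 3
f 3 8 7
f 7 6 5
f 8 6 7
f 10 9 13
f 10 13 11
f 11 13 14
f 11 14 12
f 13 9 15
f 13 15 14
f 14 15 16
f 14 16 12
f 15 9 17
f 15 17 16
f 16 17 18
f 16 18 12
f 17 9 19
f 17 19 18
f 18 19 20
f 18 20 12
f 19 9 21
f 19 21 20
f 20 21 22
f 20 22 12
f 21 9 23
f 21 23 22
f 22 23 24
f 22 24 12
f 23 9 25
f 23 25 24
f 24 25 26
f 24 26 12
f 25 9 27
f 25 27 26
f 26 27 28
f 26 28 12
f 27 9 29
f 27 29 28
f 28 29 30
f 28 30 12
f 29 9 31
f 29 31 30
f 30 31 32
f 30 32 12
f 31 9 10
f 31 10 32
f 32 10 11
f 32 11 12



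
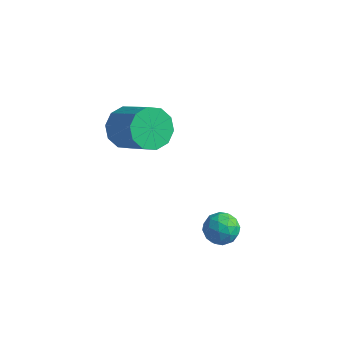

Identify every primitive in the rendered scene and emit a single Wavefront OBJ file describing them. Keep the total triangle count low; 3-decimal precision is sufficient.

v 3.15 0.031 -0.854
v 3.512 -0.48 -1.261
v 2.748 -0.84 -0.119
v 3.11 -1.351 -0.526
v 3.494 -0.86 -0.114
v 3.742 -0.322 -0.568
v 2.518 -0.998 -0.812
v 2.766 -0.46 -1.266
v 3.122 -1.115 -1.235
v 3.725 -1.03 -0.803
v 2.535 -0.29 -0.577
v 3.138 -0.205 -0.145
v 3.366 -0.148 -1.122
v 2.894 -1.172 -0.258
v 3.119 -0.884 -0.016
v 3.332 -1.184 -0.255
v 3.501 -0.055 -0.715
v 3.715 -0.355 -0.954
v 3.704 -0.579 -0.28
v 2.545 -0.965 -0.426
v 2.759 -1.265 -0.665
v 2.928 -0.136 -1.125
v 3.141 -0.436 -1.364
v 2.556 -0.741 -1.1
v 3.35 -0.822 -1.345
v 3.114 -1.334 -0.914
v 2.765 -1.126 -1.082
v 2.911 -0.81 -1.349
v 3.704 -0.772 -1.092
v 3.468 -1.284 -0.66
v 3.694 -0.995 -0.418
v 3.84 -0.679 -0.685
v 3.475 -1.145 -1.077
v 2.792 -0.036 -0.72
v 2.556 -0.548 -0.288
v 2.42 -0.641 -0.695
v 2.566 -0.325 -0.962
v 3.146 0.014 -0.466
v 2.91 -0.498 -0.035
v 3.349 -0.51 -0.031
v 3.495 -0.194 -0.298
v 2.785 -0.175 -0.303
v -1.809 0.7 1.743
v -1.188 0.839 1.038
v 0.23 0.359 2.191
v -0.391 0.22 2.897
v -1.251 1.346 1.326
v 0.167 0.866 2.48
v -1.528 1.607 1.774
v -0.109 1.127 2.928
v -1.911 1.521 2.21
v -0.493 1.041 3.364
v -2.256 1.121 2.468
v -0.838 0.642 3.621
v -2.43 0.561 2.449
v -1.012 0.081 3.602
v -2.367 0.054 2.16
v -0.949 -0.426 3.314
v -2.091 -0.207 1.712
v -0.672 -0.687 2.866
v -1.707 -0.121 1.276
v -0.289 -0.601 2.43
v -1.362 0.278 1.019
v 0.056 -0.201 2.172
f 1 38 17
f 38 12 41
f 17 41 6
f 38 41 17
f 1 17 13
f 17 6 18
f 13 18 2
f 17 18 13
f 1 13 22
f 13 2 23
f 22 23 8
f 13 23 22
f 1 22 34
f 22 8 37
f 34 37 11
f 22 37 34
f 1 34 38
f 34 11 42
f 38 42 12
f 34 42 38
f 2 18 29
f 18 6 32
f 29 32 10
f 18 32 29
f 6 41 19
f 41 12 40
f 19 40 5
f 41 40 19
f 12 42 39
f 42 11 35
f 39 35 3
f 42 35 39
f 11 37 36
f 37 8 24
f 36 24 7
f 37 24 36
f 8 23 28
f 23 2 25
f 28 25 9
f 23 25 28
f 4 30 16
f 30 10 31
f 16 31 5
f 30 31 16
f 4 16 14
f 16 5 15
f 14 15 3
f 16 15 14
f 4 14 21
f 14 3 20
f 21 20 7
f 14 20 21
f 4 21 26
f 21 7 27
f 26 27 9
f 21 27 26
f 4 26 30
f 26 9 33
f 30 33 10
f 26 33 30
f 5 31 19
f 31 10 32
f 19 32 6
f 31 32 19
f 3 15 39
f 15 5 40
f 39 40 12
f 15 40 39
f 7 20 36
f 20 3 35
f 36 35 11
f 20 35 36
f 9 27 28
f 27 7 24
f 28 24 8
f 27 24 28
f 10 33 29
f 33 9 25
f 29 25 2
f 33 25 29
f 44 43 47
f 44 47 45
f 45 47 48
f 45 48 46
f 47 43 49
f 47 49 48
f 48 49 50
f 48 50 46
f 49 43 51
f 49 51 50
f 50 51 52
f 50 52 46
f 51 43 53
f 51 53 52
f 52 53 54
f 52 54 46
f 53 43 55
f 53 55 54
f 54 55 56
f 54 56 46
f 55 43 57
f 55 57 56
f 56 57 58
f 56 58 46
f 57 43 59
f 57 59 58
f 58 59 60
f 58 60 46
f 59 43 61
f 59 61 60
f 60 61 62
f 60 62 46
f 61 43 63
f 61 63 62
f 62 63 64
f 62 64 46
f 63 43 44
f 63 44 64
f 64 44 45
f 64 45 46



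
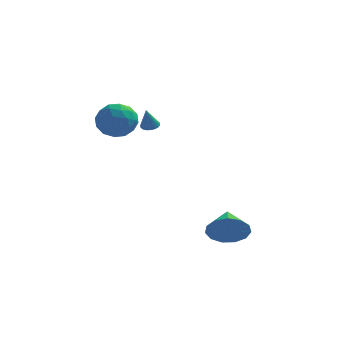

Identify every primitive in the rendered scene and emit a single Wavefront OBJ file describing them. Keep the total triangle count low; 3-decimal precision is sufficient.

v -3.804 -0.042 1.212
v -3.171 0.748 0.745
v -2.529 -0.328 2.455
v -1.896 0.462 1.988
v -2.837 0.741 2.517
v -3.625 0.918 1.749
v -2.075 -0.498 1.451
v -2.863 -0.321 0.683
v -2.103 0.467 0.893
v -2.574 1.232 1.552
v -3.126 -0.812 1.648
v -3.597 -0.047 2.307
v -3.599 0.378 0.869
v -2.101 0.042 2.331
v -2.654 0.206 2.642
v -2.282 0.671 2.367
v -3.866 0.478 1.459
v -3.494 0.942 1.185
v -3.298 0.938 2.227
v -2.206 -0.522 2.015
v -1.834 -0.058 1.741
v -3.418 -0.251 0.833
v -3.046 0.214 0.558
v -2.402 -0.518 0.973
v -2.6 0.677 0.682
v -1.85 0.509 1.413
v -1.955 -0.055 1.097
v -2.419 0.049 0.645
v -2.876 1.127 1.069
v -2.127 0.959 1.8
v -2.68 1.123 2.111
v -3.143 1.227 1.659
v -2.249 0.962 1.156
v -3.573 -0.539 1.4
v -2.824 -0.707 2.131
v -2.557 -0.807 1.541
v -3.02 -0.703 1.089
v -3.85 -0.089 1.787
v -3.1 -0.257 2.518
v -3.281 0.371 2.555
v -3.745 0.475 2.103
v -3.451 -0.542 2.044
v 3.103 -3.264 -3.892
v 3.713 -3.548 -3.047
v 2.857 -1.876 -3.248
v 4.089 -3.293 -3.453
v 4.152 -3.029 -3.997
v 3.882 -2.84 -4.509
v 3.364 -2.785 -4.824
v 2.764 -2.883 -4.844
v 2.271 -3.101 -4.561
v 2.043 -3.371 -4.066
v 2.151 -3.608 -3.516
v 2.561 -3.735 -3.085
v 3.144 -3.712 -2.91
v -1.673 2.595 0.53
v -1.176 2.594 0.578
v -1.787 2.145 1.69
v -1.232 2.797 0.651
v -1.376 2.959 0.7
v -1.579 3.05 0.715
v -1.801 3.05 0.693
v -1.997 2.96 0.639
v -2.129 2.798 0.564
v -2.171 2.595 0.481
v -2.114 2.393 0.408
v -1.97 2.23 0.359
v -1.768 2.14 0.344
v -1.546 2.14 0.366
v -1.35 2.23 0.42
v -1.218 2.392 0.496
f 1 38 17
f 38 12 41
f 17 41 6
f 38 41 17
f 1 17 13
f 17 6 18
f 13 18 2
f 17 18 13
f 1 13 22
f 13 2 23
f 22 23 8
f 13 23 22
f 1 22 34
f 22 8 37
f 34 37 11
f 22 37 34
f 1 34 38
f 34 11 42
f 38 42 12
f 34 42 38
f 2 18 29
f 18 6 32
f 29 32 10
f 18 32 29
f 6 41 19
f 41 12 40
f 19 40 5
f 41 40 19
f 12 42 39
f 42 11 35
f 39 35 3
f 42 35 39
f 11 37 36
f 37 8 24
f 36 24 7
f 37 24 36
f 8 23 28
f 23 2 25
f 28 25 9
f 23 25 28
f 4 30 16
f 30 10 31
f 16 31 5
f 30 31 16
f 4 16 14
f 16 5 15
f 14 15 3
f 16 15 14
f 4 14 21
f 14 3 20
f 21 20 7
f 14 20 21
f 4 21 26
f 21 7 27
f 26 27 9
f 21 27 26
f 4 26 30
f 26 9 33
f 30 33 10
f 26 33 30
f 5 31 19
f 31 10 32
f 19 32 6
f 31 32 19
f 3 15 39
f 15 5 40
f 39 40 12
f 15 40 39
f 7 20 36
f 20 3 35
f 36 35 11
f 20 35 36
f 9 27 28
f 27 7 24
f 28 24 8
f 27 24 28
f 10 33 29
f 33 9 25
f 29 25 2
f 33 25 29
f 44 43 46
f 44 46 45
f 46 43 47
f 46 47 45
f 47 43 48
f 47 48 45
f 48 43 49
f 48 49 45
f 49 43 50
f 49 50 45
f 50 43 51
f 50 51 45
f 51 43 52
f 51 52 45
f 52 43 53
f 52 53 45
f 53 43 54
f 53 54 45
f 54 43 55
f 54 55 45
f 55 43 44
f 55 44 45
f 57 56 59
f 57 59 58
f 59 56 60
f 59 60 58
f 60 56 61
f 60 61 58
f 61 56 62
f 61 62 58
f 62 56 63
f 62 63 58
f 63 56 64
f 63 64 58
f 64 56 65
f 64 65 58
f 65 56 66
f 65 66 58
f 66 56 67
f 66 67 58
f 67 56 68
f 67 68 58
f 68 56 69
f 68 69 58
f 69 56 70
f 69 70 58
f 70 56 71
f 70 71 58
f 71 56 57
f 71 57 58



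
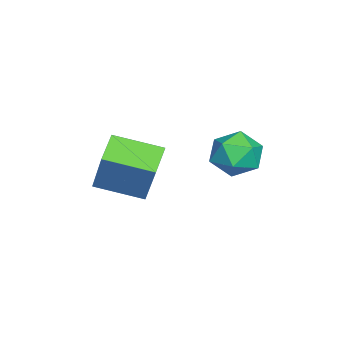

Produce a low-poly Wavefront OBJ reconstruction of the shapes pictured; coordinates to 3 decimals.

v -0.038 -1.702 -2.483
v 0.619 -1.332 -1.175
v -0.075 -0.495 -2.807
v 0.581 -0.125 -1.498
v 0.719 -1.775 -2.842
v 1.375 -1.405 -1.533
v 0.681 -0.568 -3.165
v 1.338 -0.198 -1.857
v -0.054 1.979 -1.589
v 0.553 1.828 -1.314
v -0.053 1.012 -2.126
v 0.554 0.861 -1.851
v -0.004 0.883 -1.456
v -0.004 1.481 -1.125
v 0.504 1.359 -2.315
v 0.504 1.957 -1.984
v 0.898 1.444 -1.763
v 0.584 1.15 -1.232
v -0.084 1.69 -2.208
v -0.398 1.396 -1.677
f 2 4 1
f 5 2 1
f 1 4 3
f 3 5 1
f 2 8 4
f 6 2 5
f 6 8 2
f 4 8 3
f 7 5 3
f 3 8 7
f 7 6 5
f 8 6 7
f 9 20 14
f 9 14 10
f 9 10 16
f 9 16 19
f 9 19 20
f 10 14 18
f 14 20 13
f 20 19 11
f 19 16 15
f 16 10 17
f 12 18 13
f 12 13 11
f 12 11 15
f 12 15 17
f 12 17 18
f 13 18 14
f 11 13 20
f 15 11 19
f 17 15 16
f 18 17 10



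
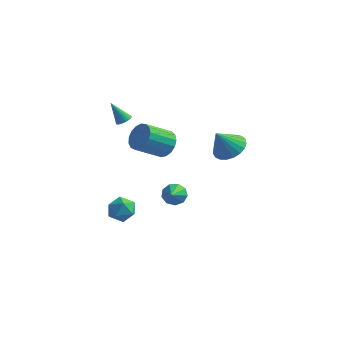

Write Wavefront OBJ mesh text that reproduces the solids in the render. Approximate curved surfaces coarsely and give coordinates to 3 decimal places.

v -2.082 -1.659 -3.456
v -1.404 -2.041 -2.917
v -2.596 -3.059 -3.803
v -1.918 -3.441 -3.264
v -2.627 -2.961 -2.862
v -2.31 -2.096 -2.647
v -1.69 -3.004 -4.073
v -1.373 -2.139 -3.858
v -1.162 -2.872 -3.299
v -1.741 -2.846 -2.55
v -2.259 -2.254 -4.17
v -2.838 -2.228 -3.421
v -3.299 0.754 1.935
v -2.983 0.375 2.128
v -4.121 0.726 3.225
v -2.886 0.545 2.193
v -2.852 0.747 2.22
v -2.886 0.951 2.203
v -2.983 1.124 2.145
v -3.128 1.241 2.055
v -3.299 1.284 1.947
v -3.47 1.247 1.837
v -3.615 1.134 1.742
v -3.712 0.964 1.677
v -3.746 0.761 1.65
v -3.712 0.558 1.667
v -3.616 0.385 1.725
v -3.471 0.268 1.815
v -3.3 0.225 1.923
v -3.128 0.262 2.033
v -0.453 1.596 -4.417
v 0.187 1.47 -4.863
v 0.053 -0.056 -3.223
v 0.308 1.802 -4.454
v 0.073 2.038 -4.029
v -0.408 2.067 -3.785
v -0.911 1.875 -3.837
v -1.199 1.552 -4.161
v -1.139 1.25 -4.604
v -0.758 1.109 -4.96
v -0.234 1.196 -5.063
v 4.293 -1.74 3.186
v 5.007 -1.195 3.73
v 3.707 -2.36 4.574
v 4.672 -0.915 3.713
v 4.272 -0.778 3.606
v 3.875 -0.807 3.425
v 3.551 -0.998 3.204
v 3.355 -1.316 2.979
v 3.321 -1.708 2.789
v 3.456 -2.106 2.669
v 3.735 -2.44 2.637
v 4.11 -2.654 2.701
v 4.518 -2.709 2.848
v 4.886 -2.597 3.054
v 5.152 -2.336 3.282
v 5.27 -1.973 3.494
v 5.218 -1.569 3.652
v -1.005 1.522 -0.023
v -0.472 1.763 0.764
v -1.583 0.539 1.89
v -2.115 0.298 1.103
v -0.82 2.078 0.763
v -1.931 0.853 1.889
v -1.21 2.265 0.582
v -2.321 1.041 1.708
v -1.553 2.282 0.262
v -2.664 1.058 1.389
v -1.771 2.125 -0.122
v -2.881 0.901 1.004
v -1.813 1.83 -0.485
v -2.923 0.606 0.642
v -1.669 1.464 -0.741
v -2.78 0.24 0.385
v -1.374 1.112 -0.833
v -2.484 -0.112 0.293
v -0.994 0.853 -0.739
v -2.104 -0.371 0.387
v -0.616 0.748 -0.482
v -1.727 -0.476 0.644
v -0.328 0.82 -0.119
v -1.438 -0.404 1.007
v -0.194 1.053 0.266
v -1.305 -0.171 1.392
v -0.247 1.393 0.584
v -1.357 0.169 1.71
f 1 12 6
f 1 6 2
f 1 2 8
f 1 8 11
f 1 11 12
f 2 6 10
f 6 12 5
f 12 11 3
f 11 8 7
f 8 2 9
f 4 10 5
f 4 5 3
f 4 3 7
f 4 7 9
f 4 9 10
f 5 10 6
f 3 5 12
f 7 3 11
f 9 7 8
f 10 9 2
f 14 13 16
f 14 16 15
f 16 13 17
f 16 17 15
f 17 13 18
f 17 18 15
f 18 13 19
f 18 19 15
f 19 13 20
f 19 20 15
f 20 13 21
f 20 21 15
f 21 13 22
f 21 22 15
f 22 13 23
f 22 23 15
f 23 13 24
f 23 24 15
f 24 13 25
f 24 25 15
f 25 13 26
f 25 26 15
f 26 13 27
f 26 27 15
f 27 13 28
f 27 28 15
f 28 13 29
f 28 29 15
f 29 13 30
f 29 30 15
f 30 13 14
f 30 14 15
f 32 31 34
f 32 34 33
f 34 31 35
f 34 35 33
f 35 31 36
f 35 36 33
f 36 31 37
f 36 37 33
f 37 31 38
f 37 38 33
f 38 31 39
f 38 39 33
f 39 31 40
f 39 40 33
f 40 31 41
f 40 41 33
f 41 31 32
f 41 32 33
f 43 42 45
f 43 45 44
f 45 42 46
f 45 46 44
f 46 42 47
f 46 47 44
f 47 42 48
f 47 48 44
f 48 42 49
f 48 49 44
f 49 42 50
f 49 50 44
f 50 42 51
f 50 51 44
f 51 42 52
f 51 52 44
f 52 42 53
f 52 53 44
f 53 42 54
f 53 54 44
f 54 42 55
f 54 55 44
f 55 42 56
f 55 56 44
f 56 42 57
f 56 57 44
f 57 42 58
f 57 58 44
f 58 42 43
f 58 43 44
f 60 59 63
f 60 63 61
f 61 63 64
f 61 64 62
f 63 59 65
f 63 65 64
f 64 65 66
f 64 66 62
f 65 59 67
f 65 67 66
f 66 67 68
f 66 68 62
f 67 59 69
f 67 69 68
f 68 69 70
f 68 70 62
f 69 59 71
f 69 71 70
f 70 71 72
f 70 72 62
f 71 59 73
f 71 73 72
f 72 73 74
f 72 74 62
f 73 59 75
f 73 75 74
f 74 75 76
f 74 76 62
f 75 59 77
f 75 77 76
f 76 77 78
f 76 78 62
f 77 59 79
f 77 79 78
f 78 79 80
f 78 80 62
f 79 59 81
f 79 81 80
f 80 81 82
f 80 82 62
f 81 59 83
f 81 83 82
f 82 83 84
f 82 84 62
f 83 59 85
f 83 85 84
f 84 85 86
f 84 86 62
f 85 59 60
f 85 60 86
f 86 60 61
f 86 61 62



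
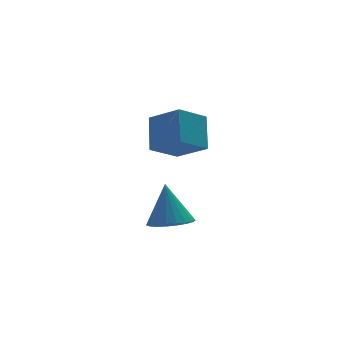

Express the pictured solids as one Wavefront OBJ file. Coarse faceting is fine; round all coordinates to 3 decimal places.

v 2.871 3.039 -2.302
v 3.959 2.989 -2.345
v 2.989 3.881 -0.338
v 3.877 3.4 -2.517
v 3.621 3.749 -2.651
v 3.235 3.975 -2.725
v 2.786 4.039 -2.726
v 2.352 3.93 -2.653
v 2.008 3.667 -2.52
v 1.813 3.296 -2.349
v 1.801 2.88 -2.17
v 1.974 2.491 -2.013
v 2.302 2.197 -1.907
v 2.729 2.049 -1.868
v 3.18 2.071 -1.905
v 3.578 2.262 -2.011
v 3.853 2.586 -2.166
v 3.427 3.566 1.468
v 2.003 3.304 2.378
v 3.97 4.836 2.684
v 2.546 4.574 3.594
v 4.274 2.286 2.426
v 2.85 2.024 3.336
v 4.817 3.556 3.642
v 3.393 3.294 4.552
f 2 1 4
f 2 4 3
f 4 1 5
f 4 5 3
f 5 1 6
f 5 6 3
f 6 1 7
f 6 7 3
f 7 1 8
f 7 8 3
f 8 1 9
f 8 9 3
f 9 1 10
f 9 10 3
f 10 1 11
f 10 11 3
f 11 1 12
f 11 12 3
f 12 1 13
f 12 13 3
f 13 1 14
f 13 14 3
f 14 1 15
f 14 15 3
f 15 1 16
f 15 16 3
f 16 1 17
f 16 17 3
f 17 1 2
f 17 2 3
f 19 21 18
f 22 19 18
f 18 21 20
f 20 22 18
f 19 25 21
f 23 19 22
f 23 25 19
f 21 25 20
f 24 22 20
f 20 25 24
f 24 23 22
f 25 23 24



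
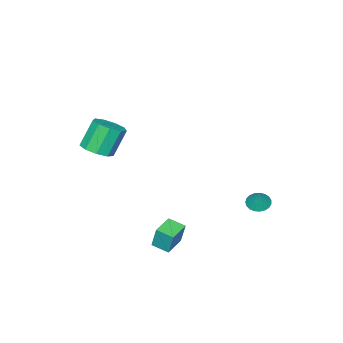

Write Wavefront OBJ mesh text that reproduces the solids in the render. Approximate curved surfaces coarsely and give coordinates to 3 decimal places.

v 2.469 1.494 -4.087
v 2.488 1.877 -2.616
v 2.203 2.558 -4.361
v 2.222 2.941 -2.89
v 3.878 1.819 -4.19
v 3.897 2.202 -2.719
v 3.612 2.883 -4.464
v 3.631 3.266 -2.993
v -3.993 3.231 -3.884
v -3.514 3.733 -4.24
v -3.487 3.589 -2.696
v -3.776 3.917 -4.184
v -4.074 3.982 -4.076
v -4.359 3.918 -3.935
v -4.581 3.734 -3.785
v -4.701 3.464 -3.652
v -4.698 3.153 -3.559
v -4.574 2.856 -3.523
v -4.35 2.623 -3.548
v -4.063 2.496 -3.632
v -3.765 2.495 -3.759
v -3.506 2.622 -3.908
v -3.331 2.854 -4.052
v -3.271 3.151 -4.168
v -3.336 3.462 -4.234
v 4.15 -2.181 2.258
v 4.875 -1.475 2.575
v 3.935 -1.294 4.319
v 3.21 -1.999 4.002
v 4.326 -1.136 2.244
v 3.386 -0.954 3.989
v 3.695 -1.285 1.92
v 2.755 -1.104 3.664
v 3.277 -1.853 1.753
v 2.337 -1.672 3.498
v 3.268 -2.575 1.823
v 2.327 -2.394 3.567
v 3.671 -3.112 2.096
v 2.73 -2.931 3.841
v 4.298 -3.213 2.445
v 3.358 -3.032 4.189
v 4.857 -2.831 2.706
v 3.916 -2.65 4.451
v 5.084 -2.145 2.758
v 4.144 -1.964 4.502
f 2 4 1
f 5 2 1
f 1 4 3
f 3 5 1
f 2 8 4
f 6 2 5
f 6 8 2
f 4 8 3
f 7 5 3
f 3 8 7
f 7 6 5
f 8 6 7
f 10 9 12
f 10 12 11
f 12 9 13
f 12 13 11
f 13 9 14
f 13 14 11
f 14 9 15
f 14 15 11
f 15 9 16
f 15 16 11
f 16 9 17
f 16 17 11
f 17 9 18
f 17 18 11
f 18 9 19
f 18 19 11
f 19 9 20
f 19 20 11
f 20 9 21
f 20 21 11
f 21 9 22
f 21 22 11
f 22 9 23
f 22 23 11
f 23 9 24
f 23 24 11
f 24 9 25
f 24 25 11
f 25 9 10
f 25 10 11
f 27 26 30
f 27 30 28
f 28 30 31
f 28 31 29
f 30 26 32
f 30 32 31
f 31 32 33
f 31 33 29
f 32 26 34
f 32 34 33
f 33 34 35
f 33 35 29
f 34 26 36
f 34 36 35
f 35 36 37
f 35 37 29
f 36 26 38
f 36 38 37
f 37 38 39
f 37 39 29
f 38 26 40
f 38 40 39
f 39 40 41
f 39 41 29
f 40 26 42
f 40 42 41
f 41 42 43
f 41 43 29
f 42 26 44
f 42 44 43
f 43 44 45
f 43 45 29
f 44 26 27
f 44 27 45
f 45 27 28
f 45 28 29



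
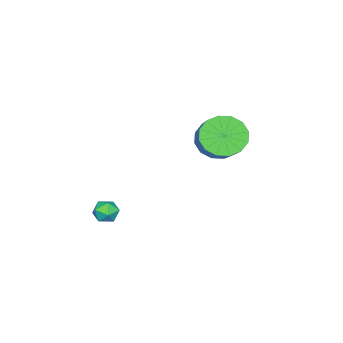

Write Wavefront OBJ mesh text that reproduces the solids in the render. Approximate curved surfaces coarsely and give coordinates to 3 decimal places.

v 3.595 -0.363 -3.612
v 3.903 -0.47 -4.177
v 3.657 -1.39 -3.383
v 3.965 -1.497 -3.948
v 4.263 -1.167 -3.471
v 4.224 -0.531 -3.613
v 3.336 -1.329 -3.947
v 3.297 -0.693 -4.089
v 3.743 -1.067 -4.384
v 4.316 -0.967 -4.089
v 3.244 -0.893 -3.471
v 3.817 -0.793 -3.176
v 1.337 3.122 0.669
v 2.021 2.347 0.55
v 3.206 3.223 1.651
v 2.523 3.998 1.771
v 2.133 2.694 0.154
v 3.318 3.57 1.255
v 2.032 3.156 -0.104
v 3.217 4.031 0.997
v 1.744 3.608 -0.155
v 2.93 4.484 0.946
v 1.348 3.93 0.015
v 2.533 4.806 1.116
v 0.949 4.036 0.36
v 2.134 4.912 1.462
v 0.654 3.897 0.789
v 1.839 4.773 1.89
v 0.542 3.55 1.185
v 1.727 4.426 2.286
v 0.643 3.089 1.443
v 1.828 3.964 2.544
v 0.93 2.636 1.494
v 2.116 3.512 2.595
v 1.327 2.314 1.324
v 2.512 3.19 2.425
v 1.726 2.208 0.978
v 2.911 3.084 2.08
f 1 12 6
f 1 6 2
f 1 2 8
f 1 8 11
f 1 11 12
f 2 6 10
f 6 12 5
f 12 11 3
f 11 8 7
f 8 2 9
f 4 10 5
f 4 5 3
f 4 3 7
f 4 7 9
f 4 9 10
f 5 10 6
f 3 5 12
f 7 3 11
f 9 7 8
f 10 9 2
f 14 13 17
f 14 17 15
f 15 17 18
f 15 18 16
f 17 13 19
f 17 19 18
f 18 19 20
f 18 20 16
f 19 13 21
f 19 21 20
f 20 21 22
f 20 22 16
f 21 13 23
f 21 23 22
f 22 23 24
f 22 24 16
f 23 13 25
f 23 25 24
f 24 25 26
f 24 26 16
f 25 13 27
f 25 27 26
f 26 27 28
f 26 28 16
f 27 13 29
f 27 29 28
f 28 29 30
f 28 30 16
f 29 13 31
f 29 31 30
f 30 31 32
f 30 32 16
f 31 13 33
f 31 33 32
f 32 33 34
f 32 34 16
f 33 13 35
f 33 35 34
f 34 35 36
f 34 36 16
f 35 13 37
f 35 37 36
f 36 37 38
f 36 38 16
f 37 13 14
f 37 14 38
f 38 14 15
f 38 15 16



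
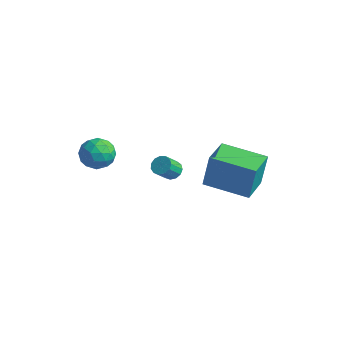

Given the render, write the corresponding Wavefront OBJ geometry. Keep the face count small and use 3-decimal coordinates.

v -1.118 2.204 0.219
v -0.973 2.451 1.946
v -1.877 3.639 0.078
v -1.732 3.886 1.804
v 0.812 3.194 -0.084
v 0.957 3.441 1.642
v 0.053 4.629 -0.226
v 0.198 4.876 1.501
v -3.975 -1.021 2.193
v -3.122 -1.203 2.217
v -4.218 -2.037 3.143
v -3.365 -2.219 3.167
v -3.66 -1.467 3.496
v -3.509 -0.839 2.909
v -3.831 -2.401 2.451
v -3.68 -1.773 1.864
v -3.033 -2.057 2.376
v -2.927 -1.479 3.022
v -4.413 -1.761 2.338
v -4.307 -1.183 2.984
v -3.527 -1.023 2.122
v -3.813 -2.217 3.238
v -3.986 -1.775 3.432
v -3.485 -1.882 3.445
v -3.754 -0.808 2.528
v -3.253 -0.916 2.542
v -3.569 -1.07 3.294
v -4.087 -2.324 2.818
v -3.586 -2.432 2.832
v -3.855 -1.358 1.915
v -3.354 -1.465 1.928
v -3.771 -2.17 2.066
v -2.973 -1.632 2.229
v -3.116 -2.229 2.788
v -3.39 -2.336 2.367
v -3.302 -1.967 2.022
v -2.911 -1.292 2.609
v -3.054 -1.889 3.167
v -3.227 -1.447 3.36
v -3.139 -1.078 3.015
v -2.859 -1.794 2.702
v -4.286 -1.351 2.193
v -4.429 -1.948 2.751
v -4.201 -2.162 2.345
v -4.113 -1.793 2
v -4.224 -1.011 2.572
v -4.367 -1.608 3.131
v -4.038 -1.273 3.338
v -3.95 -0.904 2.993
v -4.481 -1.446 2.658
v -3.317 2.346 -0.154
v -3.077 2.018 -0.494
v -3.024 1.305 0.234
v -3.263 1.634 0.574
v -2.86 2.172 -0.358
v -2.807 1.459 0.369
v -2.788 2.381 -0.158
v -2.735 1.668 0.569
v -2.883 2.58 0.043
v -2.83 1.867 0.771
v -3.116 2.704 0.182
v -3.063 1.991 0.91
v -3.413 2.715 0.215
v -3.36 2.002 0.942
v -3.679 2.609 0.13
v -3.626 1.896 0.858
v -3.83 2.42 -0.045
v -3.777 1.707 0.683
v -3.818 2.207 -0.254
v -3.765 1.494 0.474
v -3.647 2.039 -0.431
v -3.594 1.326 0.296
v -3.371 1.968 -0.521
v -3.317 1.255 0.207
f 2 4 1
f 5 2 1
f 1 4 3
f 3 5 1
f 2 8 4
f 6 2 5
f 6 8 2
f 4 8 3
f 7 5 3
f 3 8 7
f 7 6 5
f 8 6 7
f 9 46 25
f 46 20 49
f 25 49 14
f 46 49 25
f 9 25 21
f 25 14 26
f 21 26 10
f 25 26 21
f 9 21 30
f 21 10 31
f 30 31 16
f 21 31 30
f 9 30 42
f 30 16 45
f 42 45 19
f 30 45 42
f 9 42 46
f 42 19 50
f 46 50 20
f 42 50 46
f 10 26 37
f 26 14 40
f 37 40 18
f 26 40 37
f 14 49 27
f 49 20 48
f 27 48 13
f 49 48 27
f 20 50 47
f 50 19 43
f 47 43 11
f 50 43 47
f 19 45 44
f 45 16 32
f 44 32 15
f 45 32 44
f 16 31 36
f 31 10 33
f 36 33 17
f 31 33 36
f 12 38 24
f 38 18 39
f 24 39 13
f 38 39 24
f 12 24 22
f 24 13 23
f 22 23 11
f 24 23 22
f 12 22 29
f 22 11 28
f 29 28 15
f 22 28 29
f 12 29 34
f 29 15 35
f 34 35 17
f 29 35 34
f 12 34 38
f 34 17 41
f 38 41 18
f 34 41 38
f 13 39 27
f 39 18 40
f 27 40 14
f 39 40 27
f 11 23 47
f 23 13 48
f 47 48 20
f 23 48 47
f 15 28 44
f 28 11 43
f 44 43 19
f 28 43 44
f 17 35 36
f 35 15 32
f 36 32 16
f 35 32 36
f 18 41 37
f 41 17 33
f 37 33 10
f 41 33 37
f 52 51 55
f 52 55 53
f 53 55 56
f 53 56 54
f 55 51 57
f 55 57 56
f 56 57 58
f 56 58 54
f 57 51 59
f 57 59 58
f 58 59 60
f 58 60 54
f 59 51 61
f 59 61 60
f 60 61 62
f 60 62 54
f 61 51 63
f 61 63 62
f 62 63 64
f 62 64 54
f 63 51 65
f 63 65 64
f 64 65 66
f 64 66 54
f 65 51 67
f 65 67 66
f 66 67 68
f 66 68 54
f 67 51 69
f 67 69 68
f 68 69 70
f 68 70 54
f 69 51 71
f 69 71 70
f 70 71 72
f 70 72 54
f 71 51 73
f 71 73 72
f 72 73 74
f 72 74 54
f 73 51 52
f 73 52 74
f 74 52 53
f 74 53 54



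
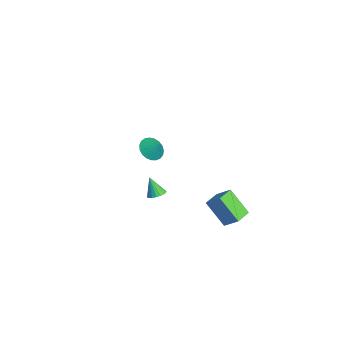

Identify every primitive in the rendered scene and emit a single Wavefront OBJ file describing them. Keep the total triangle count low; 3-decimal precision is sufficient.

v 3.496 -1.333 0.646
v 3.972 -1.493 0.842
v 2.984 -1.567 1.694
v 3.97 -1.258 0.893
v 3.873 -1.038 0.895
v 3.702 -0.877 0.848
v 3.489 -0.805 0.76
v 3.279 -0.839 0.65
v 3.111 -0.97 0.539
v 3.019 -1.173 0.449
v 3.022 -1.408 0.398
v 3.118 -1.628 0.396
v 3.29 -1.789 0.443
v 3.502 -1.861 0.531
v 3.713 -1.827 0.641
v 3.881 -1.696 0.752
v -4.278 0.794 -1.969
v -3.655 0.874 -2.512
v -3.702 1.186 -1.251
v -3.819 1.176 -2.545
v -4.062 1.412 -2.479
v -4.342 1.541 -2.325
v -4.611 1.541 -2.109
v -4.823 1.412 -1.869
v -4.94 1.176 -1.646
v -4.943 0.874 -1.479
v -4.831 0.559 -1.397
v -4.623 0.283 -1.413
v -4.356 0.097 -1.526
v -4.075 0.03 -1.715
v -3.829 0.096 -1.948
v -3.661 0.283 -2.185
v -3.599 0.558 -2.384
v 1.991 2.543 -1.539
v 2.647 3.102 -0.778
v 2.949 3.265 -2.895
v 3.604 3.824 -2.134
v 2.676 1.696 -1.506
v 3.331 2.255 -0.745
v 3.633 2.418 -2.862
v 4.289 2.977 -2.101
f 2 1 4
f 2 4 3
f 4 1 5
f 4 5 3
f 5 1 6
f 5 6 3
f 6 1 7
f 6 7 3
f 7 1 8
f 7 8 3
f 8 1 9
f 8 9 3
f 9 1 10
f 9 10 3
f 10 1 11
f 10 11 3
f 11 1 12
f 11 12 3
f 12 1 13
f 12 13 3
f 13 1 14
f 13 14 3
f 14 1 15
f 14 15 3
f 15 1 16
f 15 16 3
f 16 1 2
f 16 2 3
f 18 17 20
f 18 20 19
f 20 17 21
f 20 21 19
f 21 17 22
f 21 22 19
f 22 17 23
f 22 23 19
f 23 17 24
f 23 24 19
f 24 17 25
f 24 25 19
f 25 17 26
f 25 26 19
f 26 17 27
f 26 27 19
f 27 17 28
f 27 28 19
f 28 17 29
f 28 29 19
f 29 17 30
f 29 30 19
f 30 17 31
f 30 31 19
f 31 17 32
f 31 32 19
f 32 17 33
f 32 33 19
f 33 17 18
f 33 18 19
f 35 37 34
f 38 35 34
f 34 37 36
f 36 38 34
f 35 41 37
f 39 35 38
f 39 41 35
f 37 41 36
f 40 38 36
f 36 41 40
f 40 39 38
f 41 39 40



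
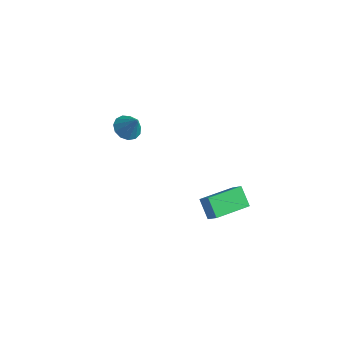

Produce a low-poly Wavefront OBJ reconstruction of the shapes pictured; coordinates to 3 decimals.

v 2.813 1.838 -3.599
v 2.126 2.185 -2.899
v 3.438 3.41 -3.764
v 2.75 3.757 -3.065
v 3.37 1.683 -2.975
v 2.682 2.03 -2.276
v 3.994 3.255 -3.141
v 3.307 3.602 -2.441
v -2.699 3.455 -1.803
v -2.288 2.977 -2.058
v -2.101 3.465 -0.857
v -2.136 3.314 -2.158
v -2.163 3.696 -2.145
v -2.361 4.001 -2.024
v -2.665 4.133 -1.832
v -2.981 4.049 -1.632
v -3.207 3.777 -1.486
v -3.272 3.402 -1.44
v -3.155 3.044 -1.51
v -2.894 2.816 -1.673
v -2.57 2.791 -1.877
f 2 4 1
f 5 2 1
f 1 4 3
f 3 5 1
f 2 8 4
f 6 2 5
f 6 8 2
f 4 8 3
f 7 5 3
f 3 8 7
f 7 6 5
f 8 6 7
f 10 9 12
f 10 12 11
f 12 9 13
f 12 13 11
f 13 9 14
f 13 14 11
f 14 9 15
f 14 15 11
f 15 9 16
f 15 16 11
f 16 9 17
f 16 17 11
f 17 9 18
f 17 18 11
f 18 9 19
f 18 19 11
f 19 9 20
f 19 20 11
f 20 9 21
f 20 21 11
f 21 9 10
f 21 10 11



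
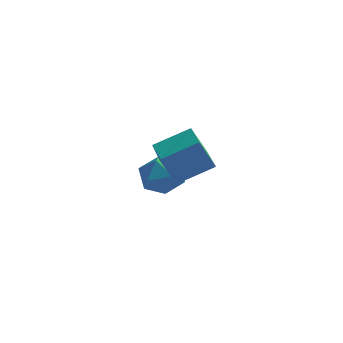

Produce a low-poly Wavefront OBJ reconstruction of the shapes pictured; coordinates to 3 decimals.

v 0.694 -2.809 1.034
v 0.133 -2.768 2.048
v -0.006 -1.27 0.584
v -0.567 -1.228 1.598
v 1.807 -2.132 1.622
v 1.246 -2.09 2.636
v 1.107 -0.592 1.172
v 0.546 -0.551 2.186
v -1.487 2.521 -1.666
v -0.636 2.234 -1.562
v -1.704 1.506 -2.698
v -0.853 1.219 -2.594
v -1.459 1.084 -1.937
v -1.325 1.711 -1.299
v -1.015 2.029 -2.961
v -0.881 2.656 -2.323
v -0.344 1.93 -2.363
v -0.619 1.345 -1.73
v -1.721 2.395 -2.53
v -1.996 1.81 -1.897
f 2 4 1
f 5 2 1
f 1 4 3
f 3 5 1
f 2 8 4
f 6 2 5
f 6 8 2
f 4 8 3
f 7 5 3
f 3 8 7
f 7 6 5
f 8 6 7
f 9 20 14
f 9 14 10
f 9 10 16
f 9 16 19
f 9 19 20
f 10 14 18
f 14 20 13
f 20 19 11
f 19 16 15
f 16 10 17
f 12 18 13
f 12 13 11
f 12 11 15
f 12 15 17
f 12 17 18
f 13 18 14
f 11 13 20
f 15 11 19
f 17 15 16
f 18 17 10



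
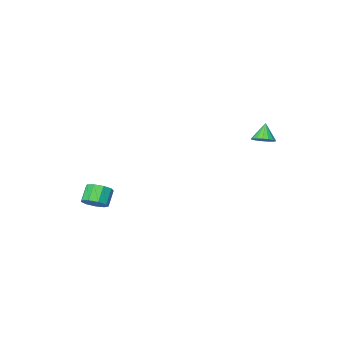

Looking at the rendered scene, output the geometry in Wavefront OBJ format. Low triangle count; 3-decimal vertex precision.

v 4.112 -1.64 -3.01
v 4.626 -1.377 -2.564
v 4.063 -1.737 -1.703
v 3.548 -2 -2.15
v 4.277 -1.029 -2.647
v 3.714 -1.389 -1.786
v 3.851 -0.967 -2.899
v 3.288 -1.327 -2.038
v 3.547 -1.22 -3.204
v 2.984 -1.58 -2.343
v 3.507 -1.669 -3.418
v 2.944 -2.03 -2.557
v 3.75 -2.105 -3.442
v 3.187 -2.465 -2.581
v 4.162 -2.323 -3.263
v 3.599 -2.683 -2.402
v 4.551 -2.221 -2.966
v 3.988 -2.582 -2.106
v 4.734 -1.848 -2.69
v 4.171 -2.208 -1.829
v -3.145 2.865 1.202
v -2.754 3.28 1.492
v -3.535 2.535 2.198
v -3.01 3.441 1.445
v -3.298 3.47 1.342
v -3.55 3.361 1.207
v -3.709 3.137 1.071
v -3.739 2.852 0.965
v -3.633 2.569 0.913
v -3.415 2.354 0.927
v -3.136 2.256 1.004
v -2.858 2.298 1.126
v -2.646 2.469 1.266
v -2.548 2.731 1.391
v -2.587 3.024 1.473
f 2 1 5
f 2 5 3
f 3 5 6
f 3 6 4
f 5 1 7
f 5 7 6
f 6 7 8
f 6 8 4
f 7 1 9
f 7 9 8
f 8 9 10
f 8 10 4
f 9 1 11
f 9 11 10
f 10 11 12
f 10 12 4
f 11 1 13
f 11 13 12
f 12 13 14
f 12 14 4
f 13 1 15
f 13 15 14
f 14 15 16
f 14 16 4
f 15 1 17
f 15 17 16
f 16 17 18
f 16 18 4
f 17 1 19
f 17 19 18
f 18 19 20
f 18 20 4
f 19 1 2
f 19 2 20
f 20 2 3
f 20 3 4
f 22 21 24
f 22 24 23
f 24 21 25
f 24 25 23
f 25 21 26
f 25 26 23
f 26 21 27
f 26 27 23
f 27 21 28
f 27 28 23
f 28 21 29
f 28 29 23
f 29 21 30
f 29 30 23
f 30 21 31
f 30 31 23
f 31 21 32
f 31 32 23
f 32 21 33
f 32 33 23
f 33 21 34
f 33 34 23
f 34 21 35
f 34 35 23
f 35 21 22
f 35 22 23



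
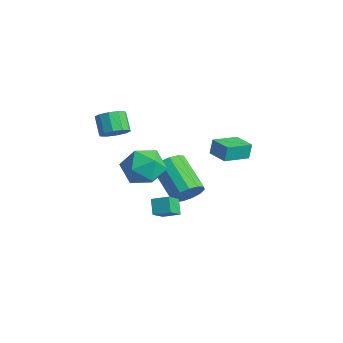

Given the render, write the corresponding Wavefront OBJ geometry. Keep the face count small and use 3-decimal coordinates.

v 0.67 0.656 0.789
v 0.631 0.829 1.61
v 0.489 2.042 0.489
v 0.45 2.216 1.31
v 1.77 0.804 0.81
v 1.731 0.978 1.631
v 1.589 2.191 0.51
v 1.55 2.364 1.331
v 0.152 -0.152 -2.034
v 0.596 -0.353 -1.349
v -1.209 -0.43 -0.202
v -1.652 -0.228 -0.886
v 0.571 0.119 -1.357
v -1.234 0.042 -0.21
v 0.413 0.506 -1.58
v -1.392 0.429 -0.433
v 0.172 0.684 -1.947
v -1.633 0.607 -0.8
v -0.075 0.596 -2.341
v -1.88 0.519 -1.194
v -0.25 0.272 -2.638
v -2.054 0.195 -1.491
v -0.297 -0.187 -2.743
v -2.102 -0.264 -1.595
v -0.201 -0.635 -2.622
v -2.006 -0.712 -1.475
v 0.007 -0.929 -2.315
v -1.798 -1.006 -1.168
v 0.261 -0.977 -1.919
v -1.544 -1.054 -0.771
v 0.48 -0.762 -1.559
v -1.325 -0.839 -0.411
v -0.076 -1.373 -3.327
v -0.648 -1.159 -2.666
v 0.508 -0.76 -3.02
v -0.065 -0.546 -2.359
v 0.385 -2.134 -2.681
v -0.188 -1.92 -2.02
v 0.968 -1.521 -2.374
v 0.396 -1.307 -1.713
v 1.697 -3.666 2.609
v 2.15 -2.918 1.935
v 3.23 -4.582 2.625
v 3.683 -3.834 1.951
v 3.438 -3.561 2.992
v 2.49 -2.996 2.982
v 2.89 -4.504 1.578
v 1.942 -3.939 1.568
v 2.887 -3.437 1.297
v 3.226 -2.854 2.172
v 2.154 -4.646 2.388
v 2.493 -4.063 3.263
v -0.024 -3.779 2.98
v 0.394 -3.266 3.264
v -0.318 -3.128 4.064
v -0.736 -3.641 3.78
v 0.113 -3.072 2.979
v -0.6 -2.934 3.779
v -0.221 -3.148 2.695
v -0.934 -3.01 3.495
v -0.48 -3.465 2.52
v -1.192 -3.327 3.319
v -0.564 -3.902 2.52
v -1.276 -3.764 3.32
v -0.442 -4.292 2.696
v -1.154 -4.154 3.496
v -0.16 -4.486 2.981
v -0.873 -4.348 3.781
v 0.174 -4.41 3.265
v -0.539 -4.272 4.065
v 0.432 -4.093 3.441
v -0.28 -3.955 4.24
v 0.516 -3.656 3.44
v -0.196 -3.518 4.24
f 2 4 1
f 5 2 1
f 1 4 3
f 3 5 1
f 2 8 4
f 6 2 5
f 6 8 2
f 4 8 3
f 7 5 3
f 3 8 7
f 7 6 5
f 8 6 7
f 10 9 13
f 10 13 11
f 11 13 14
f 11 14 12
f 13 9 15
f 13 15 14
f 14 15 16
f 14 16 12
f 15 9 17
f 15 17 16
f 16 17 18
f 16 18 12
f 17 9 19
f 17 19 18
f 18 19 20
f 18 20 12
f 19 9 21
f 19 21 20
f 20 21 22
f 20 22 12
f 21 9 23
f 21 23 22
f 22 23 24
f 22 24 12
f 23 9 25
f 23 25 24
f 24 25 26
f 24 26 12
f 25 9 27
f 25 27 26
f 26 27 28
f 26 28 12
f 27 9 29
f 27 29 28
f 28 29 30
f 28 30 12
f 29 9 31
f 29 31 30
f 30 31 32
f 30 32 12
f 31 9 10
f 31 10 32
f 32 10 11
f 32 11 12
f 34 36 33
f 37 34 33
f 33 36 35
f 35 37 33
f 34 40 36
f 38 34 37
f 38 40 34
f 36 40 35
f 39 37 35
f 35 40 39
f 39 38 37
f 40 38 39
f 41 52 46
f 41 46 42
f 41 42 48
f 41 48 51
f 41 51 52
f 42 46 50
f 46 52 45
f 52 51 43
f 51 48 47
f 48 42 49
f 44 50 45
f 44 45 43
f 44 43 47
f 44 47 49
f 44 49 50
f 45 50 46
f 43 45 52
f 47 43 51
f 49 47 48
f 50 49 42
f 54 53 57
f 54 57 55
f 55 57 58
f 55 58 56
f 57 53 59
f 57 59 58
f 58 59 60
f 58 60 56
f 59 53 61
f 59 61 60
f 60 61 62
f 60 62 56
f 61 53 63
f 61 63 62
f 62 63 64
f 62 64 56
f 63 53 65
f 63 65 64
f 64 65 66
f 64 66 56
f 65 53 67
f 65 67 66
f 66 67 68
f 66 68 56
f 67 53 69
f 67 69 68
f 68 69 70
f 68 70 56
f 69 53 71
f 69 71 70
f 70 71 72
f 70 72 56
f 71 53 73
f 71 73 72
f 72 73 74
f 72 74 56
f 73 53 54
f 73 54 74
f 74 54 55
f 74 55 56



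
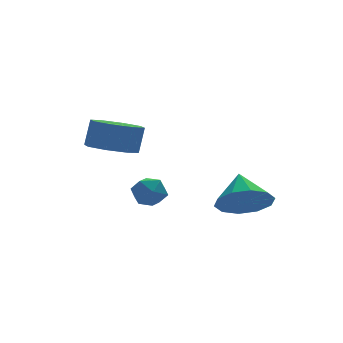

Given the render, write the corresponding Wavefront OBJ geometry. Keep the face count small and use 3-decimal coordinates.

v 0.087 1.273 -0.188
v 0.971 0.803 -0.322
v 1.257 1.017 0.814
v 0.373 1.487 0.948
v 1.012 1.559 -0.475
v 1.298 1.773 0.661
v 0.512 2.148 -0.459
v 0.797 2.362 0.676
v -0.238 2.224 -0.285
v 0.048 2.438 0.85
v -0.797 1.743 -0.054
v -0.511 1.957 1.082
v -0.838 0.987 0.099
v -0.552 1.201 1.235
v -0.337 0.398 0.084
v -0.052 0.612 1.219
v 0.412 0.322 -0.09
v 0.698 0.536 1.045
v 3.786 -2.777 -1.733
v 4.422 -2.271 -2.429
v 3.934 -1.663 -0.787
v 3.798 -2.086 -2.55
v 3.17 -2.164 -2.358
v 2.777 -2.477 -1.928
v 2.769 -2.904 -1.424
v 3.149 -3.283 -1.038
v 3.773 -3.469 -0.917
v 4.401 -3.39 -1.108
v 4.794 -3.078 -1.538
v 4.802 -2.65 -2.043
v 0.118 -1.325 -1.235
v 0.712 -1.213 -0.833
v 0.648 -2.227 -1.767
v 1.242 -2.115 -1.365
v 0.635 -2.363 -1.054
v 0.308 -1.805 -0.725
v 1.052 -1.635 -1.875
v 0.725 -1.077 -1.546
v 1.289 -1.404 -1.229
v 1.032 -1.854 -0.722
v 0.328 -1.586 -1.878
v 0.071 -2.036 -1.371
f 2 1 5
f 2 5 3
f 3 5 6
f 3 6 4
f 5 1 7
f 5 7 6
f 6 7 8
f 6 8 4
f 7 1 9
f 7 9 8
f 8 9 10
f 8 10 4
f 9 1 11
f 9 11 10
f 10 11 12
f 10 12 4
f 11 1 13
f 11 13 12
f 12 13 14
f 12 14 4
f 13 1 15
f 13 15 14
f 14 15 16
f 14 16 4
f 15 1 17
f 15 17 16
f 16 17 18
f 16 18 4
f 17 1 2
f 17 2 18
f 18 2 3
f 18 3 4
f 20 19 22
f 20 22 21
f 22 19 23
f 22 23 21
f 23 19 24
f 23 24 21
f 24 19 25
f 24 25 21
f 25 19 26
f 25 26 21
f 26 19 27
f 26 27 21
f 27 19 28
f 27 28 21
f 28 19 29
f 28 29 21
f 29 19 30
f 29 30 21
f 30 19 20
f 30 20 21
f 31 42 36
f 31 36 32
f 31 32 38
f 31 38 41
f 31 41 42
f 32 36 40
f 36 42 35
f 42 41 33
f 41 38 37
f 38 32 39
f 34 40 35
f 34 35 33
f 34 33 37
f 34 37 39
f 34 39 40
f 35 40 36
f 33 35 42
f 37 33 41
f 39 37 38
f 40 39 32

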